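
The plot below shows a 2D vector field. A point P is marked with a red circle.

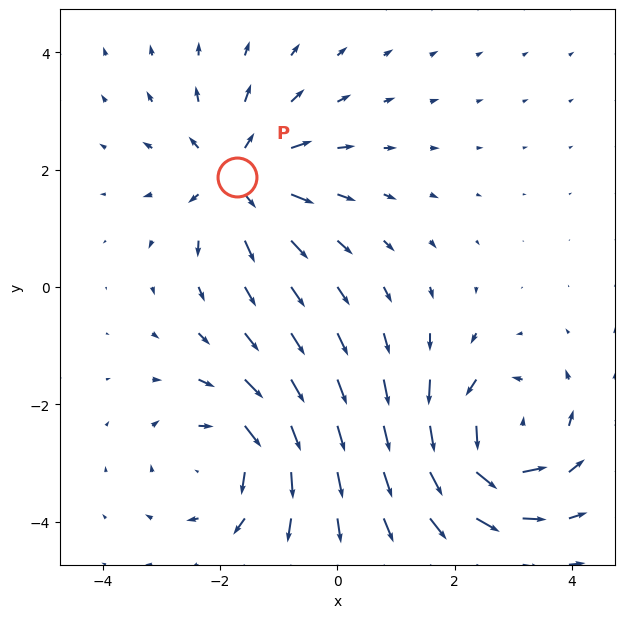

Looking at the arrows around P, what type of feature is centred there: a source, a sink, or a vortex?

At P (-1.7, 1.9) the arrows spread outward. Divergence about +5, curl ≈0 — positive divergence with near-zero curl is a source.

source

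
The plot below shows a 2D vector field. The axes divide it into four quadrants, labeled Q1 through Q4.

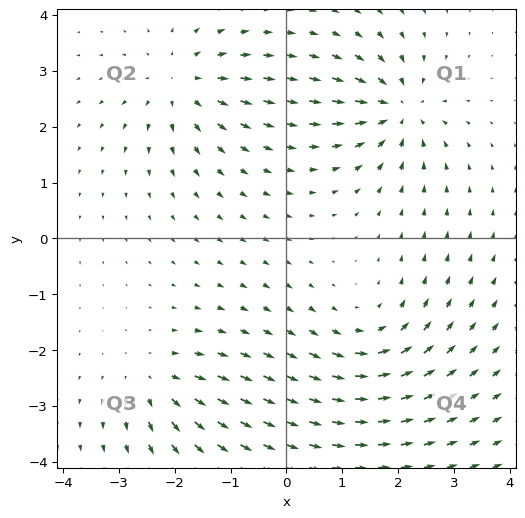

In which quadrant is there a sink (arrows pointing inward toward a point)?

The sink sits at approximately (2.0, 2.3), which lies in quadrant Q1. The divergence there is about -7, negative as expected for a sink.

Q1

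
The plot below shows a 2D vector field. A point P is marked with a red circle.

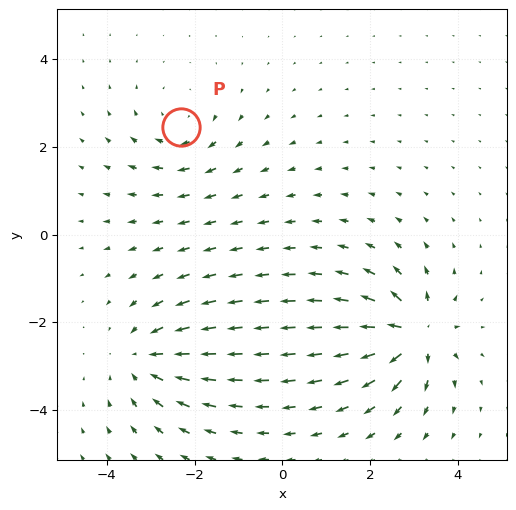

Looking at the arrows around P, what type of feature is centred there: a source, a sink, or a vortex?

At P (-2.3, 2.5) the arrows circulate clockwise. Divergence ≈0, curl about -3 — near-zero divergence with nonzero curl is a vortex.

vortex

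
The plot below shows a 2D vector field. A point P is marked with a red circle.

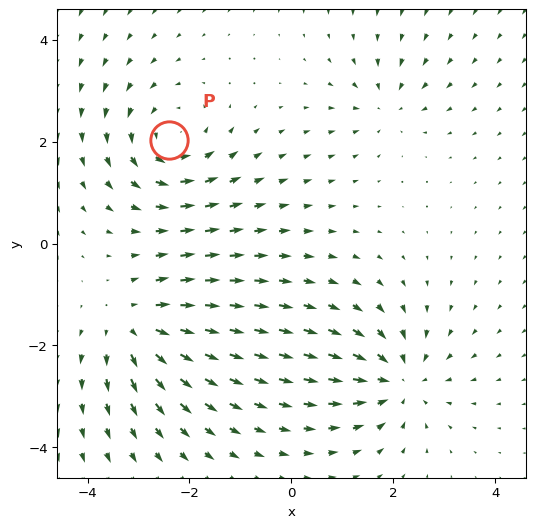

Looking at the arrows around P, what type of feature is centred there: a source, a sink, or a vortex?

At P (-2.4, 2.0) the arrows circulate counterclockwise. Divergence ≈0, curl about +5 — near-zero divergence with nonzero curl is a vortex.

vortex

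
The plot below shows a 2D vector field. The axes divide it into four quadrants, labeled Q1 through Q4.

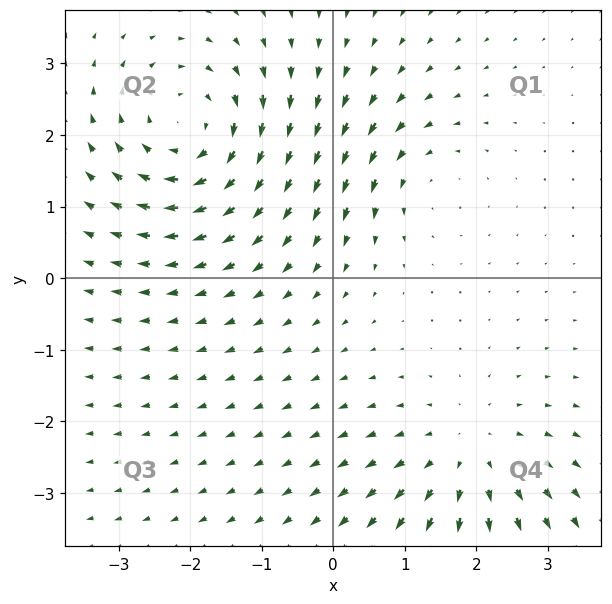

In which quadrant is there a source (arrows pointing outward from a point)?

The source sits at approximately (1.9, -2.5), which lies in quadrant Q4. The divergence there is about +3, positive as expected for a source.

Q4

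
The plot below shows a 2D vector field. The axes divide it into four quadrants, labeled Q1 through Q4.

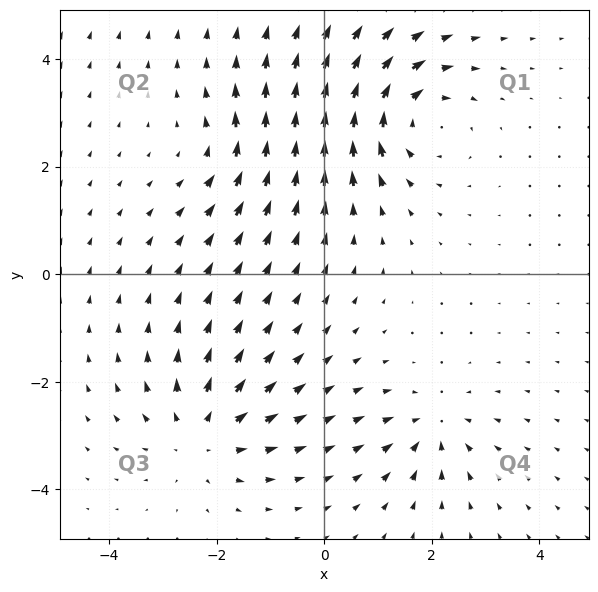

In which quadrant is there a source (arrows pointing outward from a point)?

The source sits at approximately (-2.3, -3.0), which lies in quadrant Q3. The divergence there is about +4, positive as expected for a source.

Q3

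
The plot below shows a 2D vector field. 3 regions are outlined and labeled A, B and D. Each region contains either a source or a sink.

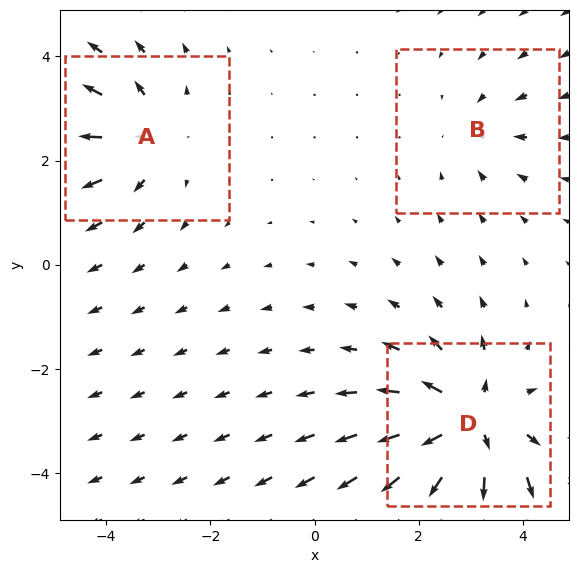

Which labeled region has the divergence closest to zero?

B

Divergence at each region's feature centre — A: about +3, B: about -2, D: about +6. Region B is closest to zero.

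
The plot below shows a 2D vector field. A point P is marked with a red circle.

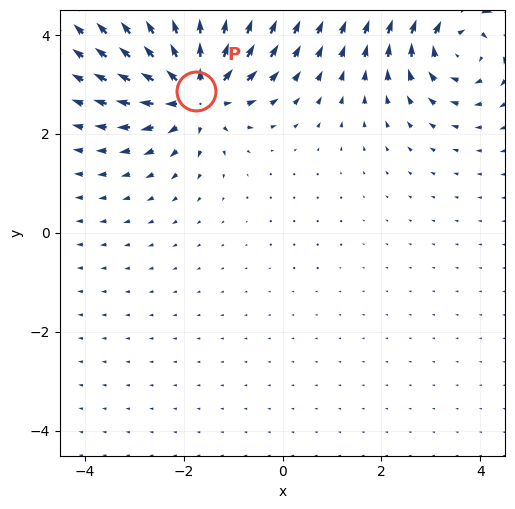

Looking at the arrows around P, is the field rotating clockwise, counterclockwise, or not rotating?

not rotating

Near P at (-1.7, 2.9) the arrows show no circulation. The curl there is ≈0.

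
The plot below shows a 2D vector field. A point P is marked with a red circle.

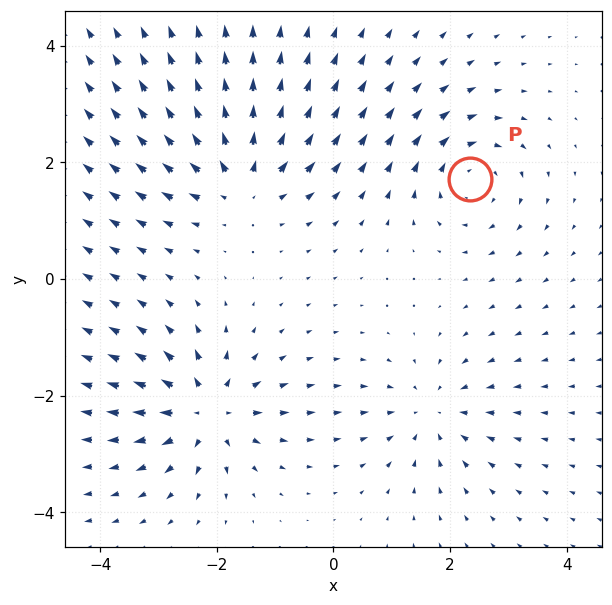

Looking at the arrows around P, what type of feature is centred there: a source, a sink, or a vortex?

At P (2.3, 1.7) the arrows circulate clockwise. Divergence ≈0, curl about -5 — near-zero divergence with nonzero curl is a vortex.

vortex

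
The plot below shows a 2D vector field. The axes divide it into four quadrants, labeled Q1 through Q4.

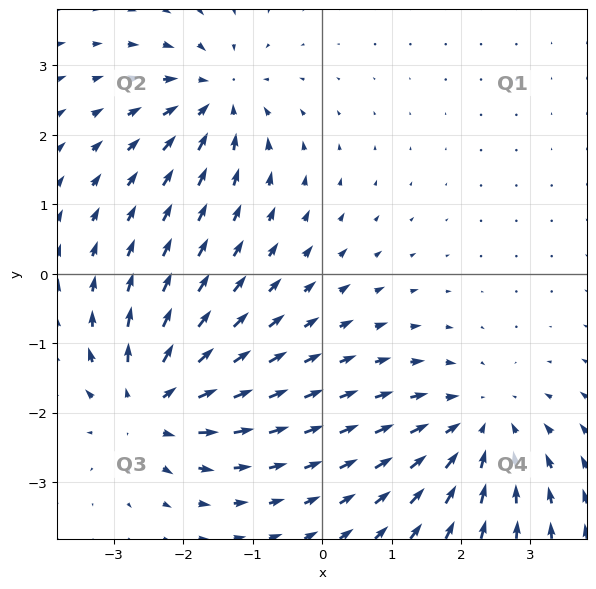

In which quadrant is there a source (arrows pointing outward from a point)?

Q3

The source sits at approximately (-2.5, -1.9), which lies in quadrant Q3. The divergence there is about +4, positive as expected for a source.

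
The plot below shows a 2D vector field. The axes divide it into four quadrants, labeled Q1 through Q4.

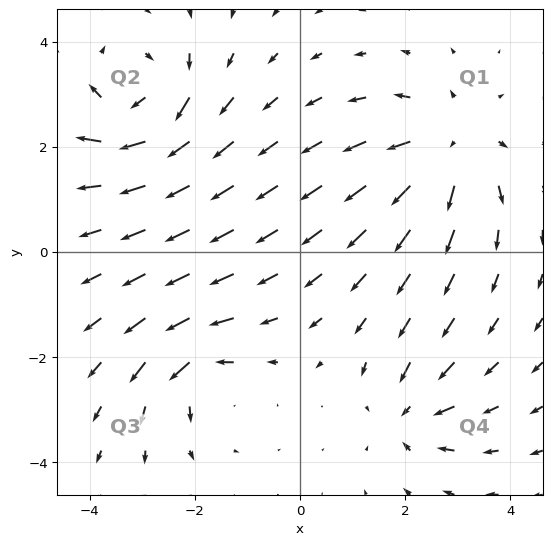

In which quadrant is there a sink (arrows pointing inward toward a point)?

Q4

The sink sits at approximately (2.1, -3.1), which lies in quadrant Q4. The divergence there is about -4, negative as expected for a sink.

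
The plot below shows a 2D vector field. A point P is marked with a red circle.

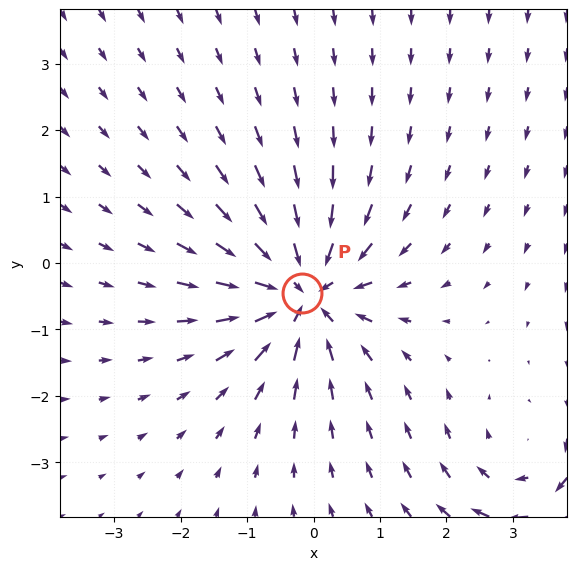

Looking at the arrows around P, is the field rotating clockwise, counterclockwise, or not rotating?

Near P at (-0.2, -0.4) the arrows show no circulation. The curl there is ≈0.

not rotating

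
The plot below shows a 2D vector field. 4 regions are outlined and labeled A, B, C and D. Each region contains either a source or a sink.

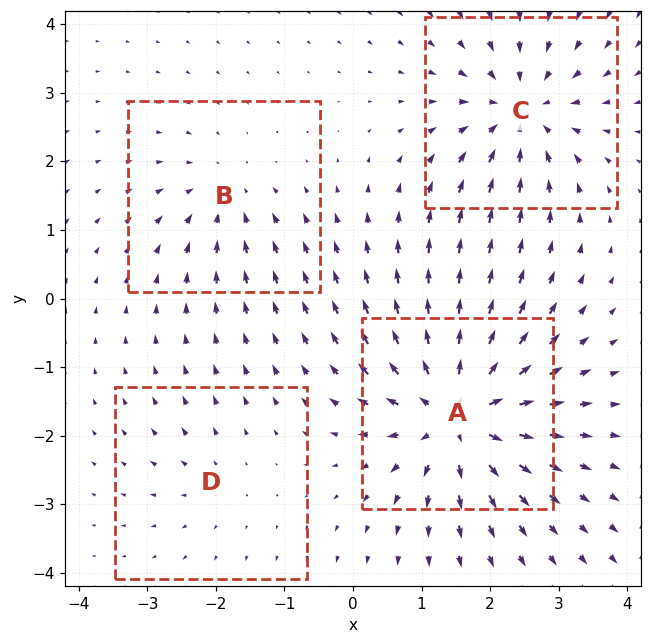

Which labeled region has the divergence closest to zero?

D

Divergence at each region's feature centre — A: about +8, B: about -4, C: about -6, D: about +2. Region D is closest to zero.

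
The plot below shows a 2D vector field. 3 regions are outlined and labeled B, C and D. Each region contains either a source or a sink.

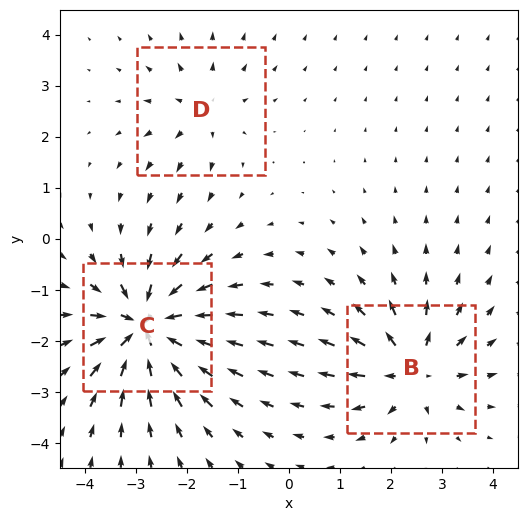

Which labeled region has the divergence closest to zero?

D

Divergence at each region's feature centre — B: about +4, C: about -6, D: about +3. Region D is closest to zero.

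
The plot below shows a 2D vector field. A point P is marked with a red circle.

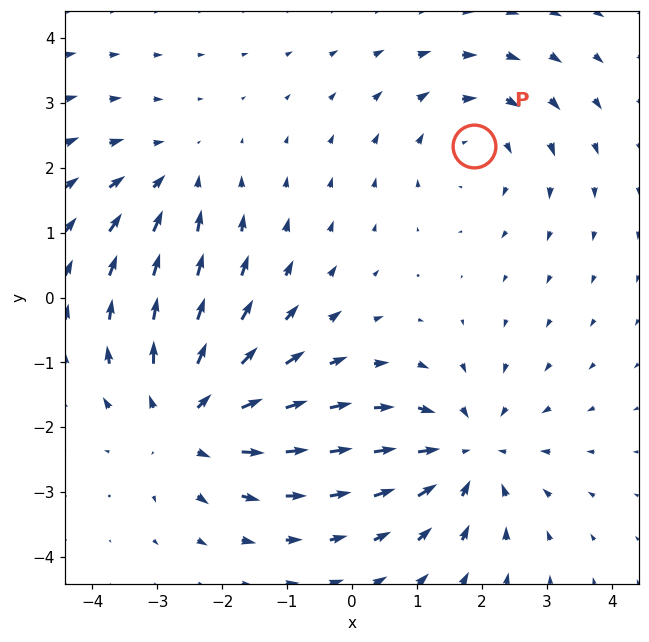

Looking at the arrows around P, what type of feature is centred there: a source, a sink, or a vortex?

At P (1.9, 2.3) the arrows circulate clockwise. Divergence ≈0, curl about -3 — near-zero divergence with nonzero curl is a vortex.

vortex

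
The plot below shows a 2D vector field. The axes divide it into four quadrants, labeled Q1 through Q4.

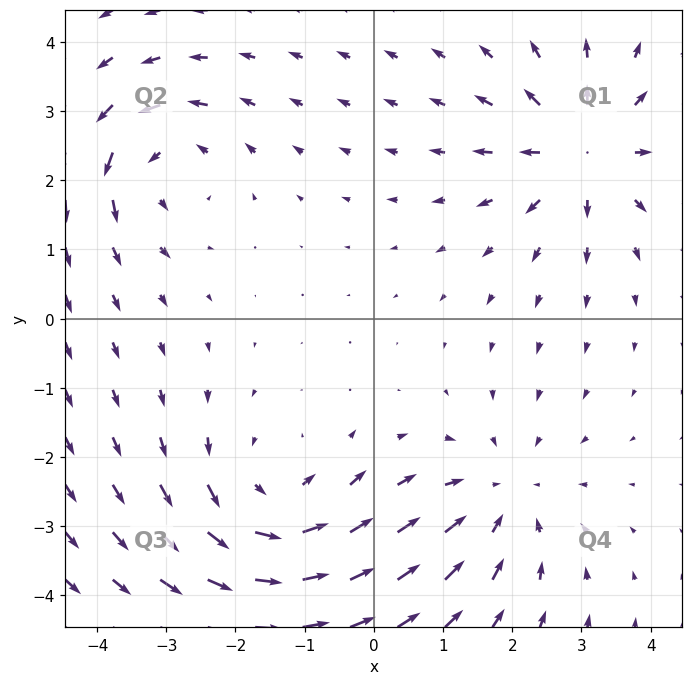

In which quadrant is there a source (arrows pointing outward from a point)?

Q1

The source sits at approximately (3.0, 2.4), which lies in quadrant Q1. The divergence there is about +5, positive as expected for a source.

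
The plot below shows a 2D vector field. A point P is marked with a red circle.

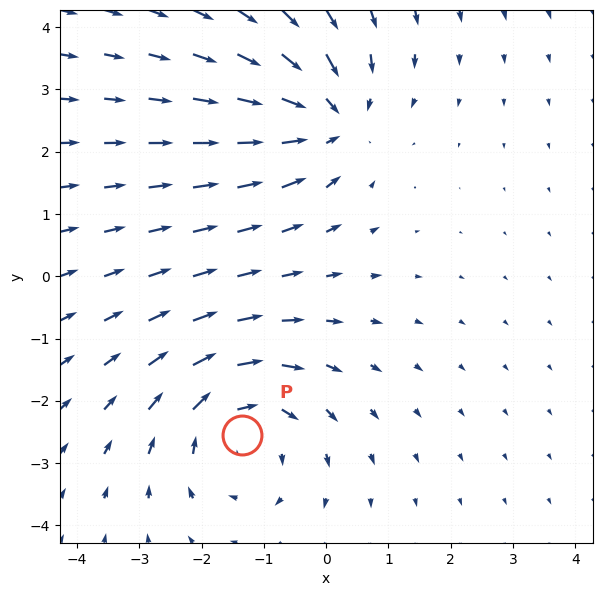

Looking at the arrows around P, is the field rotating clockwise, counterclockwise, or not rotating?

clockwise

Near P at (-1.4, -2.6) the arrows circulate clockwise. The curl (z-component) there is about -3; negative curl means clockwise rotation.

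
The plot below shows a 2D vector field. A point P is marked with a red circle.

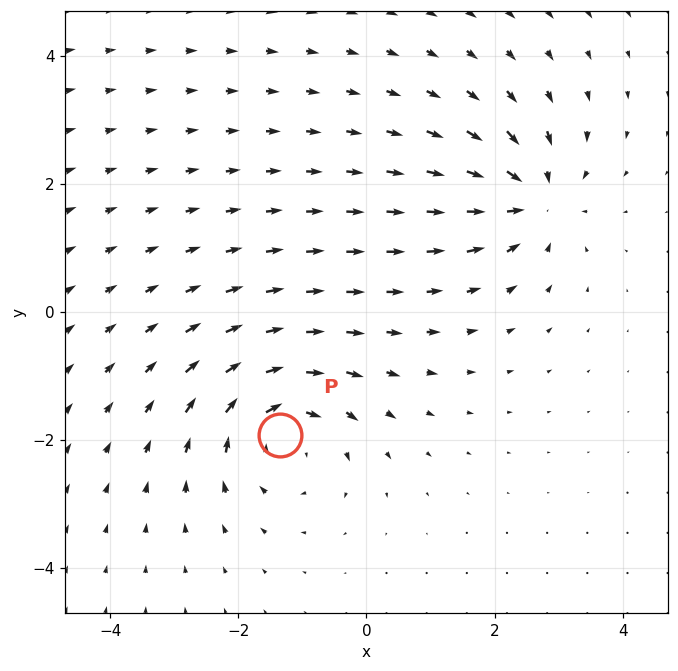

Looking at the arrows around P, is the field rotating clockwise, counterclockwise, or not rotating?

clockwise

Near P at (-1.3, -1.9) the arrows circulate clockwise. The curl (z-component) there is about -5; negative curl means clockwise rotation.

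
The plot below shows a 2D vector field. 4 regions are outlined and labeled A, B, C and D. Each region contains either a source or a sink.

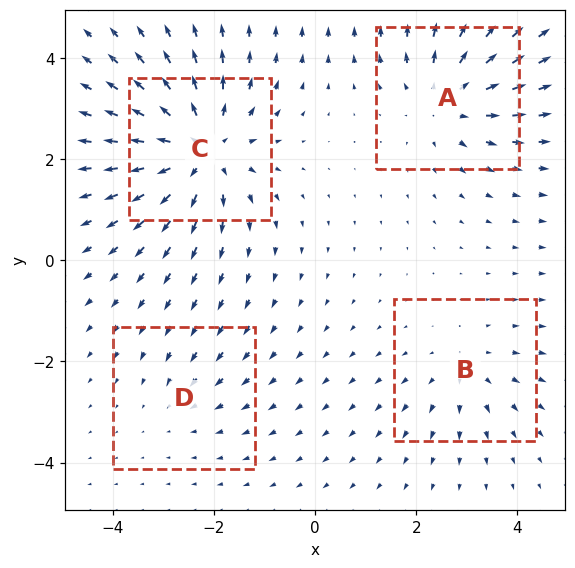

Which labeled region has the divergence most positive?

C

Divergence at each region's feature centre — A: about +4, B: about +3, C: about +6, D: about -2. Region C is most positive.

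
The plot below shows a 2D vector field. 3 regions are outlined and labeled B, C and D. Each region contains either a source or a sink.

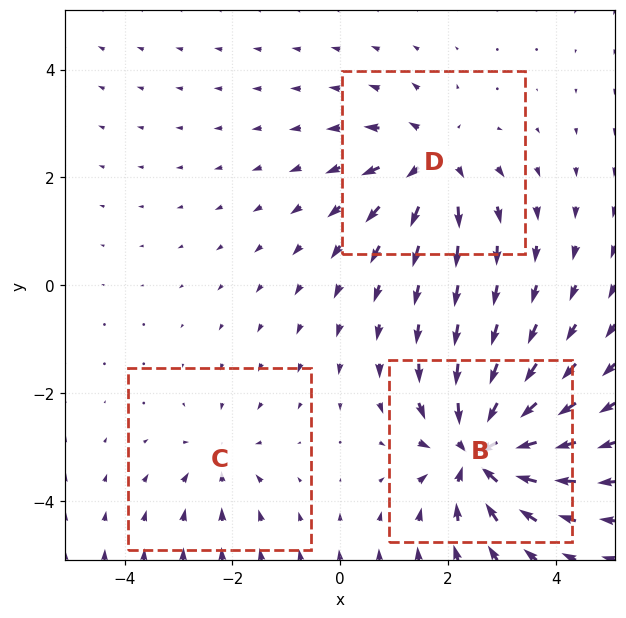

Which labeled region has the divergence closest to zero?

Divergence at each region's feature centre — B: about -6, C: about -2, D: about +4. Region C is closest to zero.

C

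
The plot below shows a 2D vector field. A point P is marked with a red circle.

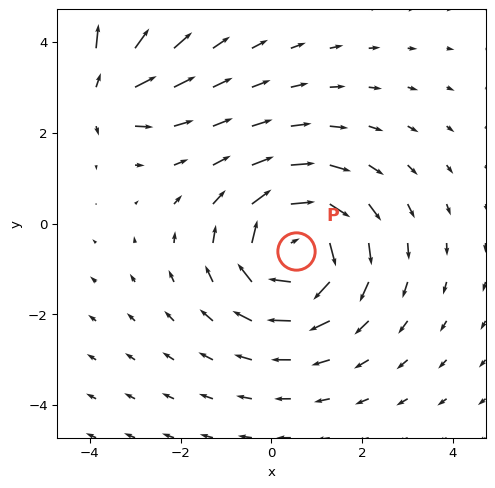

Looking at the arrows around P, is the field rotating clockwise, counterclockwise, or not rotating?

Near P at (0.5, -0.6) the arrows circulate clockwise. The curl (z-component) there is about -4; negative curl means clockwise rotation.

clockwise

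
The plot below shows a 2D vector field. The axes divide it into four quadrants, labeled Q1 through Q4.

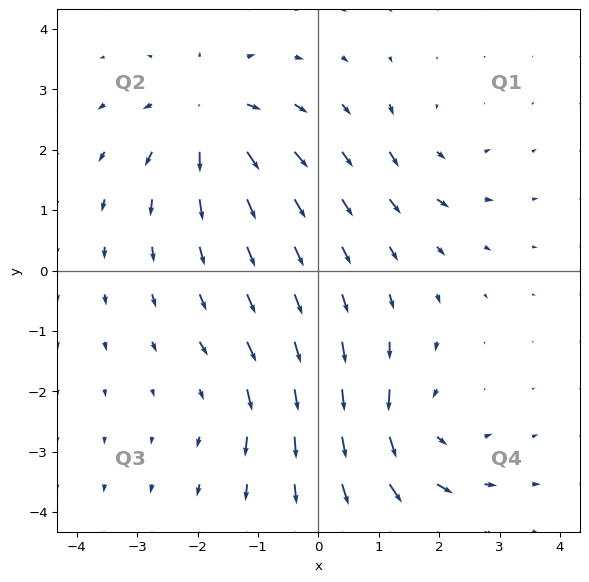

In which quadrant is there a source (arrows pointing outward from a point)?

The source sits at approximately (-1.8, 2.5), which lies in quadrant Q2. The divergence there is about +5, positive as expected for a source.

Q2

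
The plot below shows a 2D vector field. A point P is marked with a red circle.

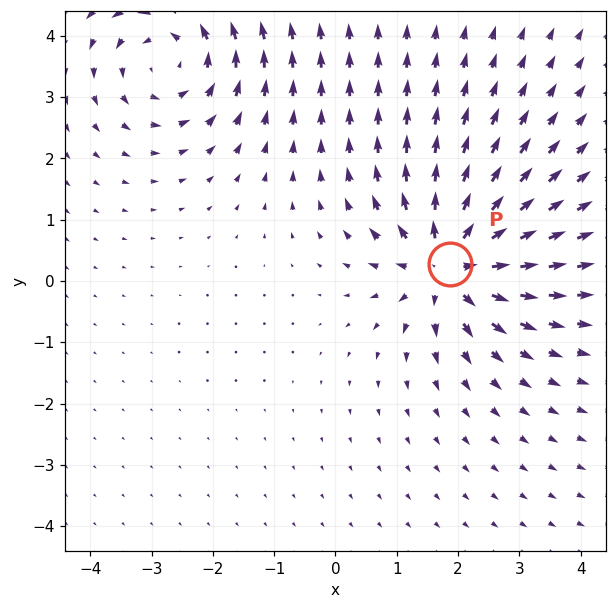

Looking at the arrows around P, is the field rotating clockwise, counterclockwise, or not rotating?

not rotating

Near P at (1.9, 0.3) the arrows show no circulation. The curl there is ≈0.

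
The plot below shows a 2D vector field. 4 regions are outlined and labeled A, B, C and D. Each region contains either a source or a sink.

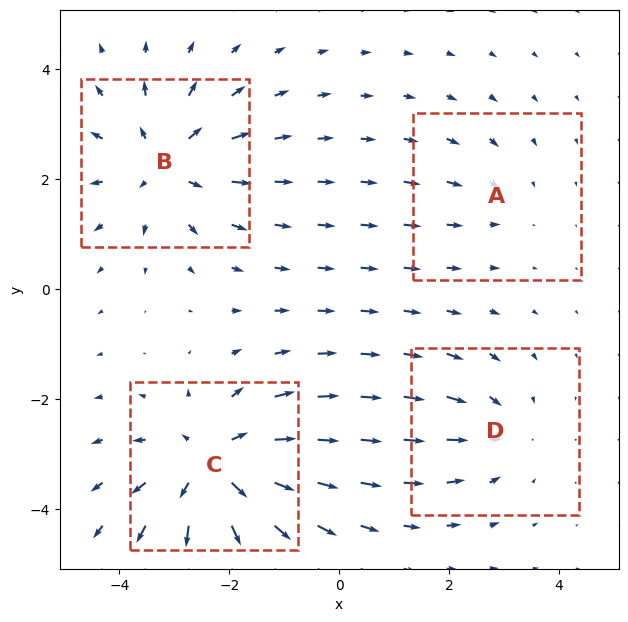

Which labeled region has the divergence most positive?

C

Divergence at each region's feature centre — A: about -2, B: about +5, C: about +6, D: about -3. Region C is most positive.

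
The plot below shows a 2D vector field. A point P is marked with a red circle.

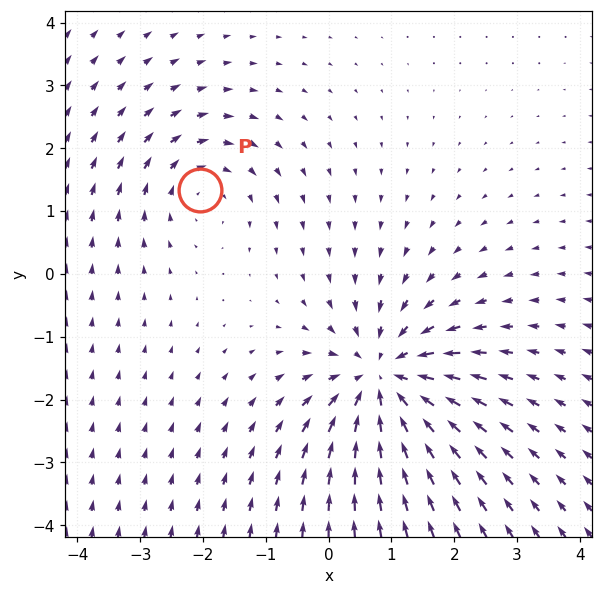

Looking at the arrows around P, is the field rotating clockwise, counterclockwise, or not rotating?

clockwise

Near P at (-2.1, 1.3) the arrows circulate clockwise. The curl (z-component) there is about -3; negative curl means clockwise rotation.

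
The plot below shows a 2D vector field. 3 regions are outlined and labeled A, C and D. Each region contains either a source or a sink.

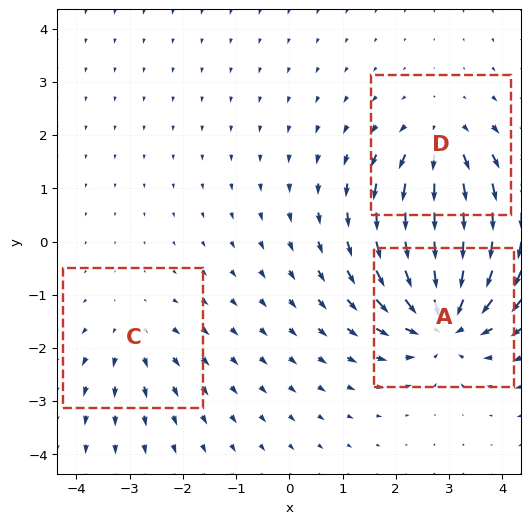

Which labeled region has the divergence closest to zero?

C

Divergence at each region's feature centre — A: about -6, C: about +2, D: about +4. Region C is closest to zero.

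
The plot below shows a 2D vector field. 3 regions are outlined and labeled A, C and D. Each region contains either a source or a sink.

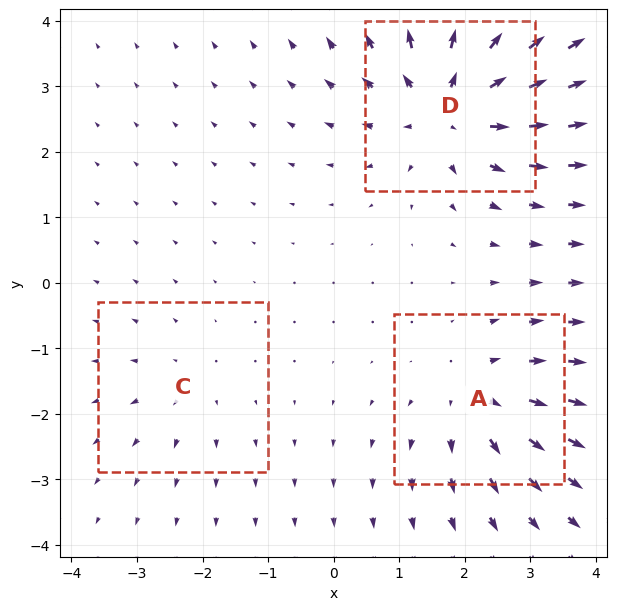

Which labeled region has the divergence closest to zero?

Divergence at each region's feature centre — A: about +4, C: about +2, D: about +5. Region C is closest to zero.

C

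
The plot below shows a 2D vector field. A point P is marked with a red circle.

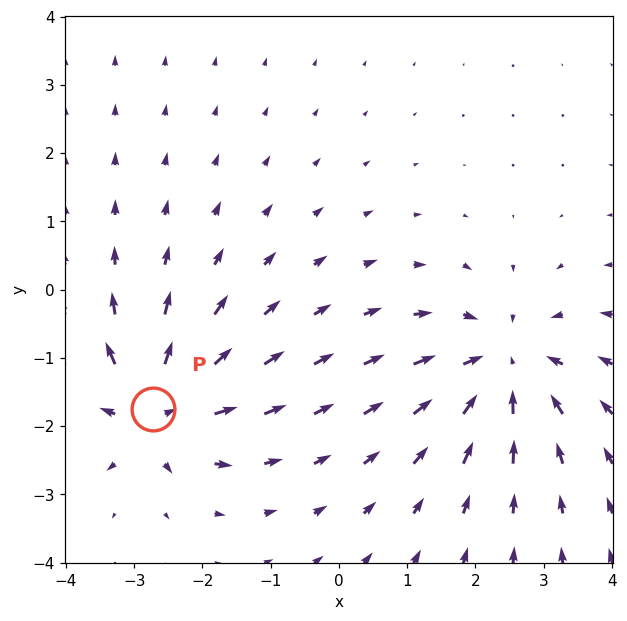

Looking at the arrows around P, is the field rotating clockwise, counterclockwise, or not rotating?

not rotating

Near P at (-2.7, -1.8) the arrows show no circulation. The curl there is ≈0.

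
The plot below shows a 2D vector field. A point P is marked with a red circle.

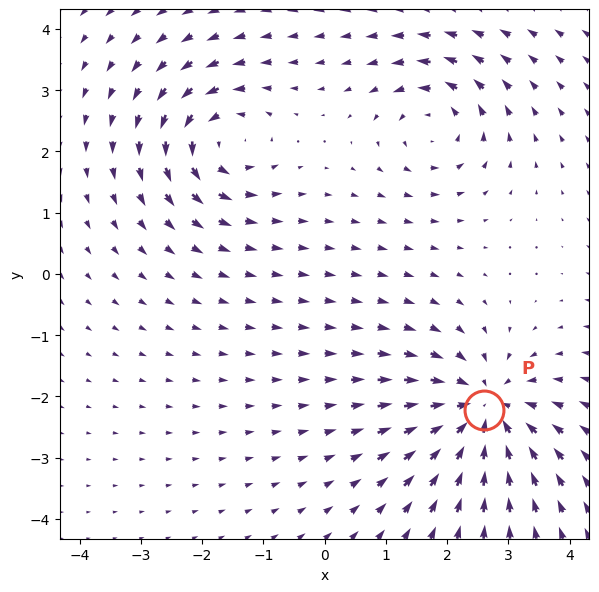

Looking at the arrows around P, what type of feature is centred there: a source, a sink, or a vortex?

At P (2.6, -2.2) the arrows converge inward. Divergence about -6, curl ≈0 — negative divergence with near-zero curl is a sink.

sink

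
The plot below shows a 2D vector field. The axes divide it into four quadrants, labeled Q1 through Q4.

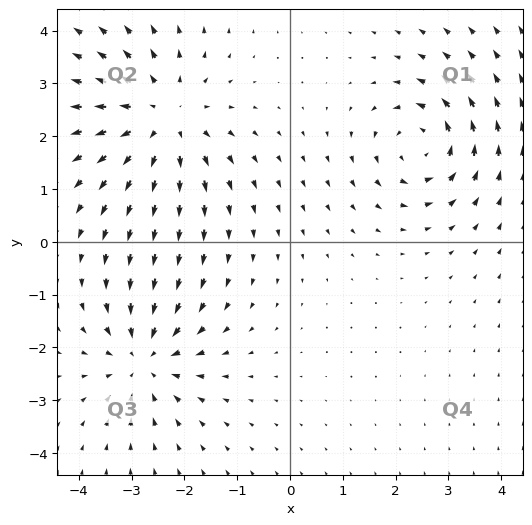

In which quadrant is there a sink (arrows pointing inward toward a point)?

Q3

The sink sits at approximately (-2.8, -2.2), which lies in quadrant Q3. The divergence there is about -3, negative as expected for a sink.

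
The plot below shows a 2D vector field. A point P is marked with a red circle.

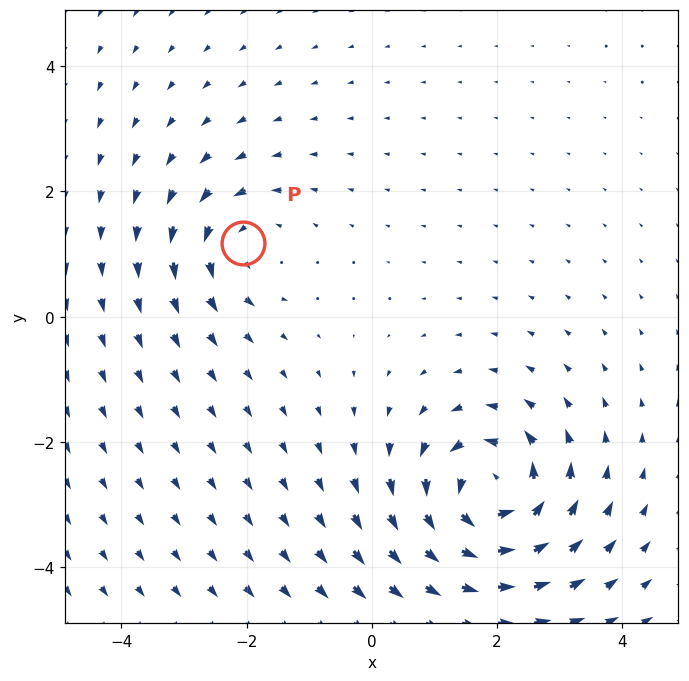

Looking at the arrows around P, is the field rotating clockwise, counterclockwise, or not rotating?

counterclockwise

Near P at (-2.1, 1.2) the arrows circulate counterclockwise. The curl (z-component) there is about +3; positive curl means counterclockwise rotation.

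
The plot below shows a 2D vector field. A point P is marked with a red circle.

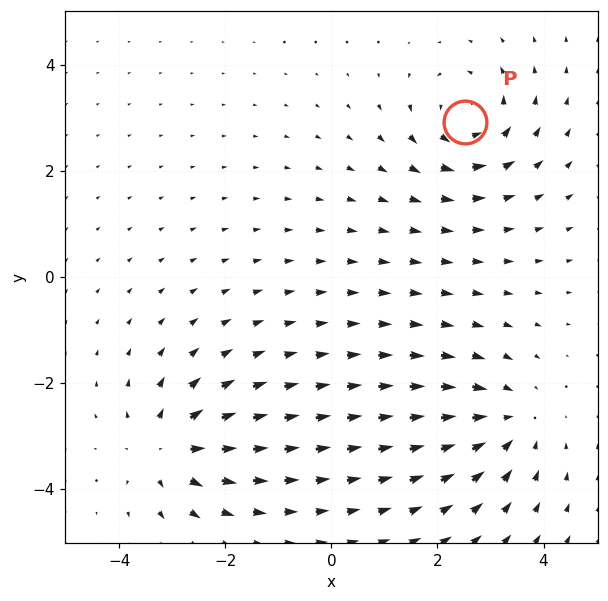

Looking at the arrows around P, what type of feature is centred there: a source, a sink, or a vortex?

vortex

At P (2.5, 2.9) the arrows circulate counterclockwise. Divergence ≈0, curl about +5 — near-zero divergence with nonzero curl is a vortex.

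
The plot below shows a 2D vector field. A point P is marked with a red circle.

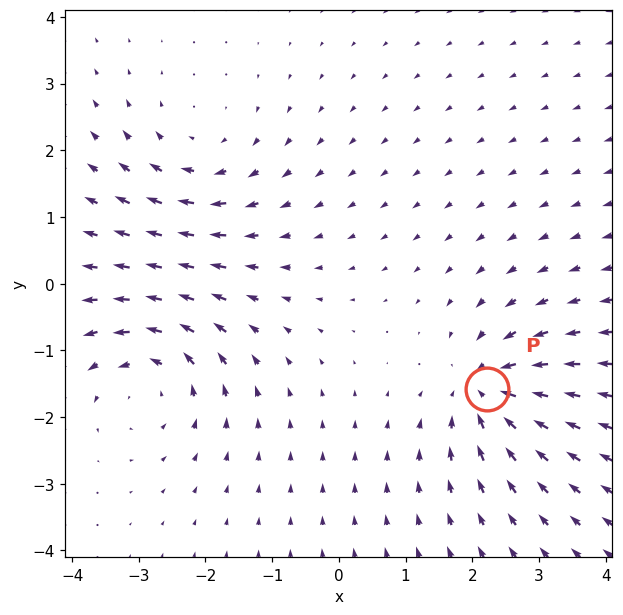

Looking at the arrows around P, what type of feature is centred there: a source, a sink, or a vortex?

At P (2.2, -1.6) the arrows converge inward. Divergence about -5, curl ≈0 — negative divergence with near-zero curl is a sink.

sink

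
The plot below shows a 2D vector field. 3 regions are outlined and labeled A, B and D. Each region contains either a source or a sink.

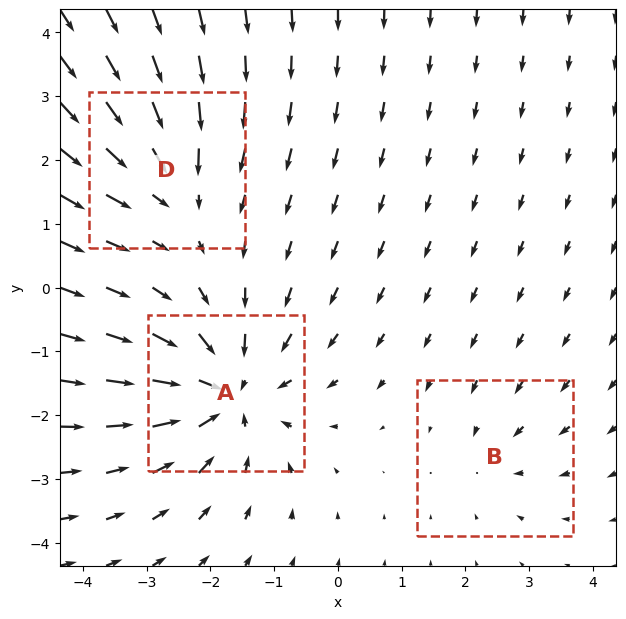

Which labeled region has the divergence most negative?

Divergence at each region's feature centre — A: about -5, B: about -2, D: about -3. Region A is most negative.

A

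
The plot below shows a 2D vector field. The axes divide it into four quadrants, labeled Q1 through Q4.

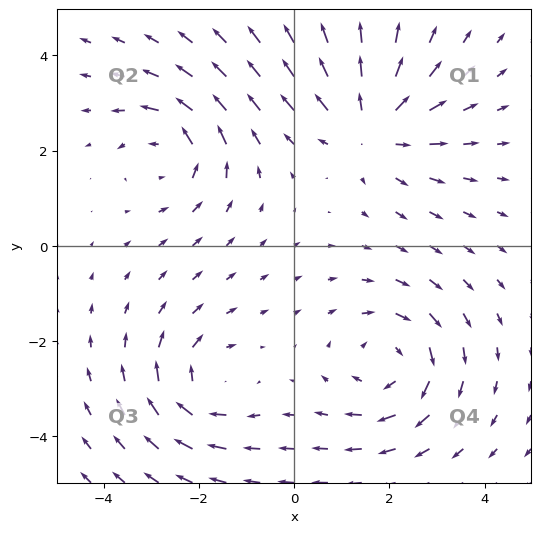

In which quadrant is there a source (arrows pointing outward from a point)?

Q1

The source sits at approximately (1.6, 2.5), which lies in quadrant Q1. The divergence there is about +3, positive as expected for a source.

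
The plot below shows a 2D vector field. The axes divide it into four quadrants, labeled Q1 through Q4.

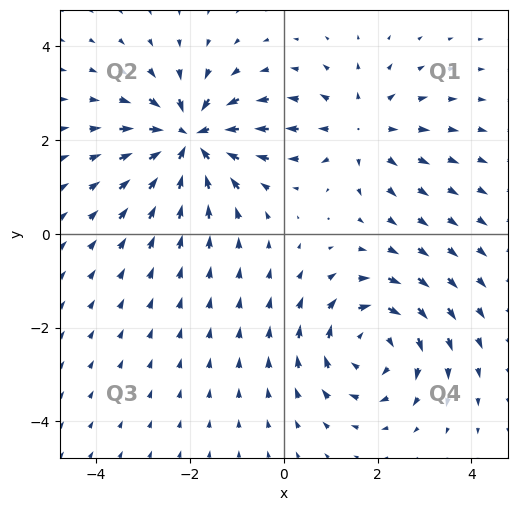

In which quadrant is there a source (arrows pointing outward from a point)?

Q1

The source sits at approximately (1.6, 2.2), which lies in quadrant Q1. The divergence there is about +3, positive as expected for a source.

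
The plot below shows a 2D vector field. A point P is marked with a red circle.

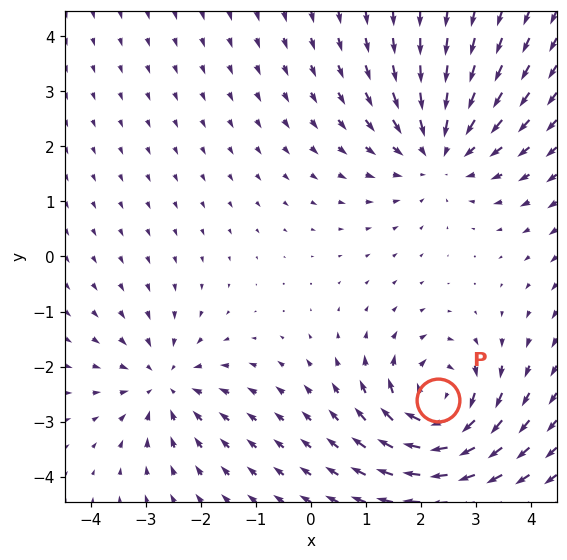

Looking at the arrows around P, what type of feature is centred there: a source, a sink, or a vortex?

At P (2.3, -2.6) the arrows circulate clockwise. Divergence ≈0, curl about -7 — near-zero divergence with nonzero curl is a vortex.

vortex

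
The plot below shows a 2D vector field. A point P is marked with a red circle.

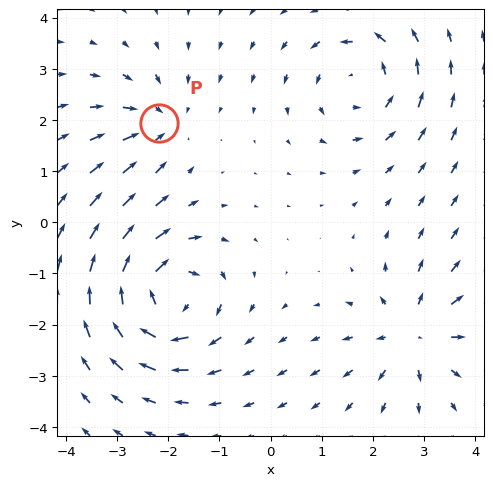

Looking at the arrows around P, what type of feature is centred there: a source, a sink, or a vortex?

At P (-2.2, 1.9) the arrows converge inward. Divergence about -3, curl ≈0 — negative divergence with near-zero curl is a sink.

sink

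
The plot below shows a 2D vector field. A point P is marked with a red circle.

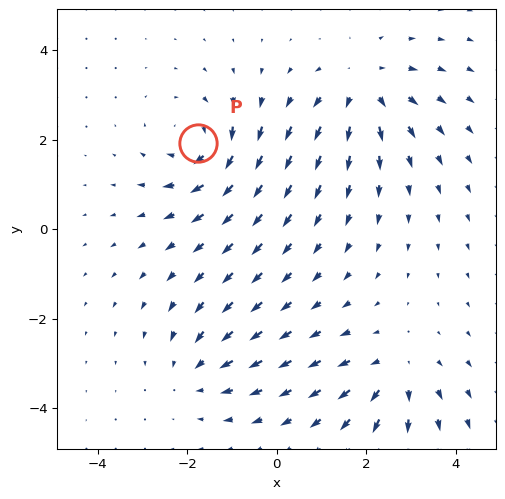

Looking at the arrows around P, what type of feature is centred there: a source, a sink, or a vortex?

At P (-1.8, 1.9) the arrows circulate clockwise. Divergence ≈0, curl about -6 — near-zero divergence with nonzero curl is a vortex.

vortex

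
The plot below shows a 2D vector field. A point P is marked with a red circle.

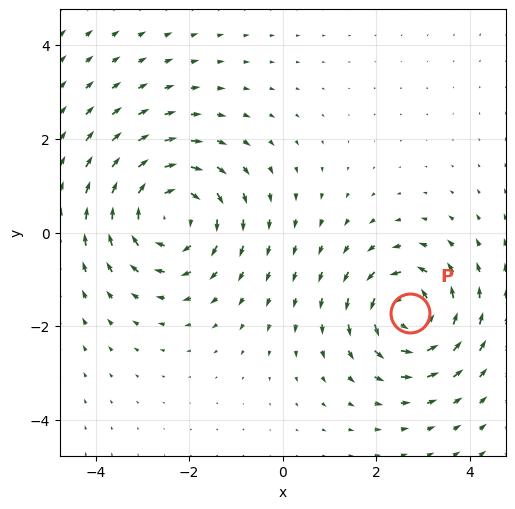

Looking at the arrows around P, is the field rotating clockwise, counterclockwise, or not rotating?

Near P at (2.7, -1.7) the arrows circulate counterclockwise. The curl (z-component) there is about +4; positive curl means counterclockwise rotation.

counterclockwise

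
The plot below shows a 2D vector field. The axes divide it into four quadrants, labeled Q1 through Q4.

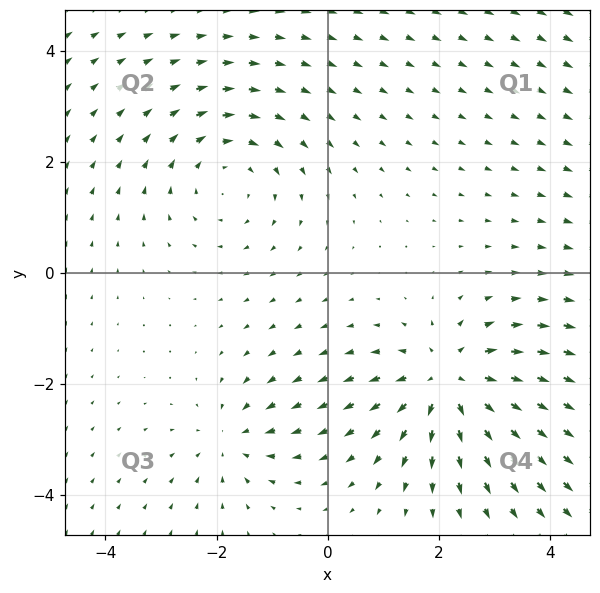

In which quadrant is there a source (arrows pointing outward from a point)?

Q4

The source sits at approximately (2.2, -2.0), which lies in quadrant Q4. The divergence there is about +5, positive as expected for a source.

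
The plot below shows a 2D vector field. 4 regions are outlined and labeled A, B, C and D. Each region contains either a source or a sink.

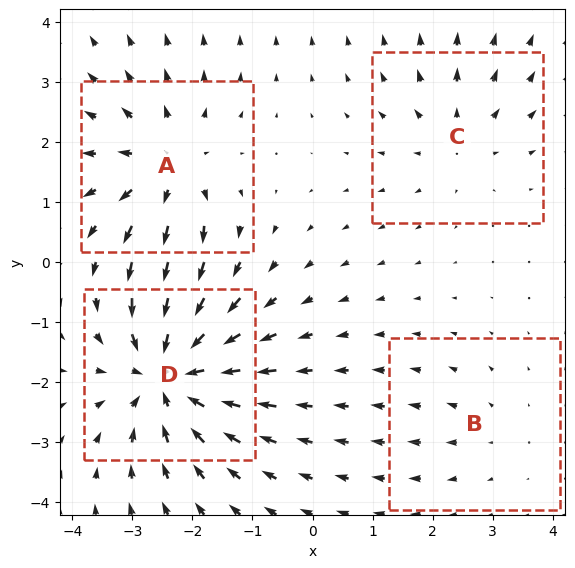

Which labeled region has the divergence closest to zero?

Divergence at each region's feature centre — A: about +5, B: about +2, C: about +3, D: about -7. Region B is closest to zero.

B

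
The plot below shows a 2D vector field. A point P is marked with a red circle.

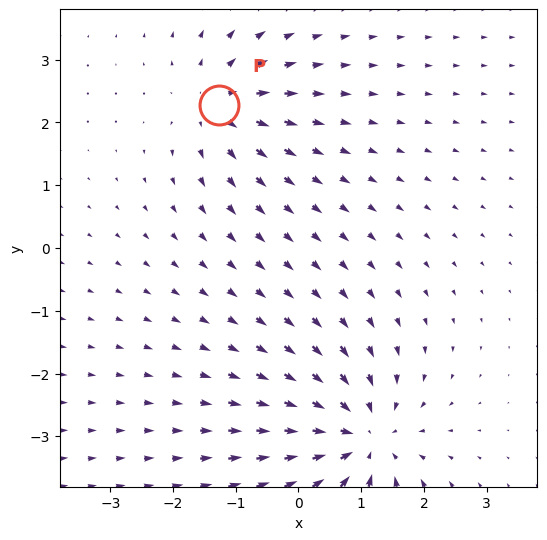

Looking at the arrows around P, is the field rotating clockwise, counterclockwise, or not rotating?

Near P at (-1.3, 2.3) the arrows show no circulation. The curl there is ≈0.

not rotating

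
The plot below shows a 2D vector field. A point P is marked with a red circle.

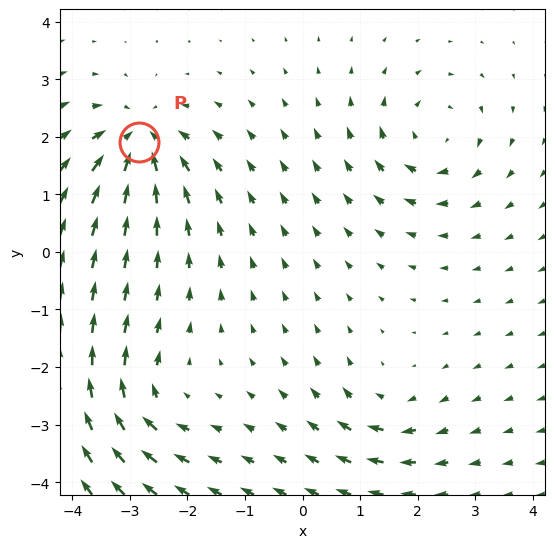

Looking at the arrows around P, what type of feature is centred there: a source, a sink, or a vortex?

At P (-2.8, 1.9) the arrows converge inward. Divergence about -7, curl ≈0 — negative divergence with near-zero curl is a sink.

sink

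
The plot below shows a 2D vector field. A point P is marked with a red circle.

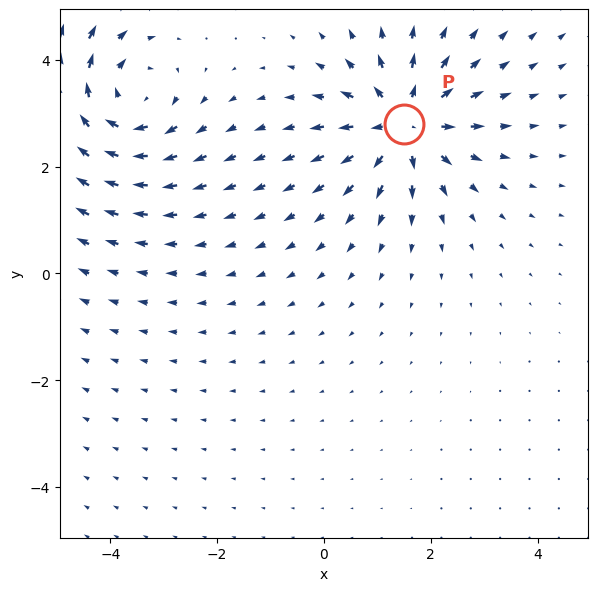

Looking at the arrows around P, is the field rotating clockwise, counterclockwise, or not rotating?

Near P at (1.5, 2.8) the arrows show no circulation. The curl there is ≈0.

not rotating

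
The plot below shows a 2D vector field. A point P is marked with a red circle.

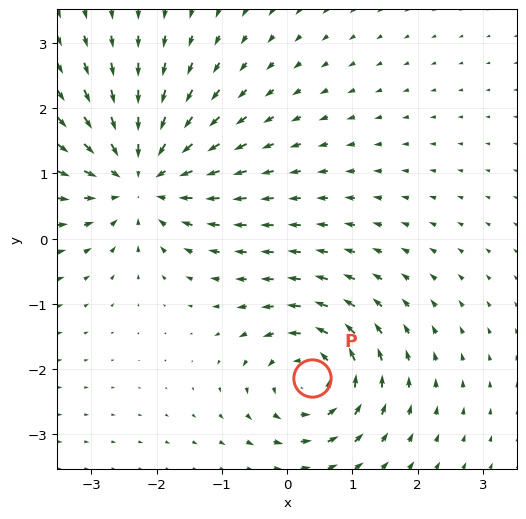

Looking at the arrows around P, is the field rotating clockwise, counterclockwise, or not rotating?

counterclockwise

Near P at (0.4, -2.1) the arrows circulate counterclockwise. The curl (z-component) there is about +5; positive curl means counterclockwise rotation.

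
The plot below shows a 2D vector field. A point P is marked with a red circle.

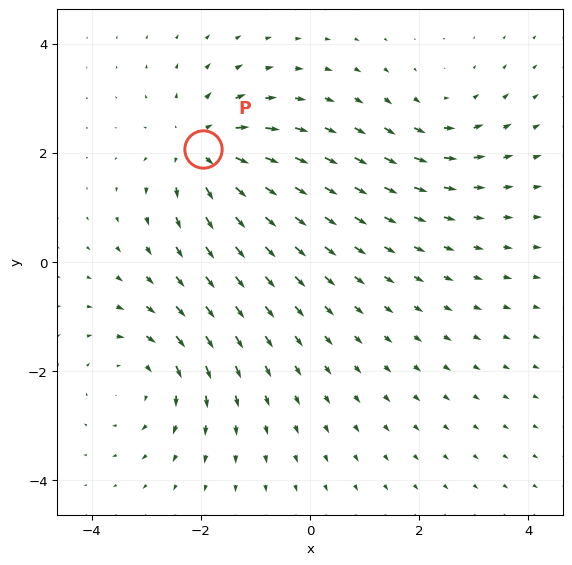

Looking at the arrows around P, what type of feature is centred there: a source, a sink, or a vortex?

At P (-2.0, 2.1) the arrows spread outward. Divergence about +5, curl ≈0 — positive divergence with near-zero curl is a source.

source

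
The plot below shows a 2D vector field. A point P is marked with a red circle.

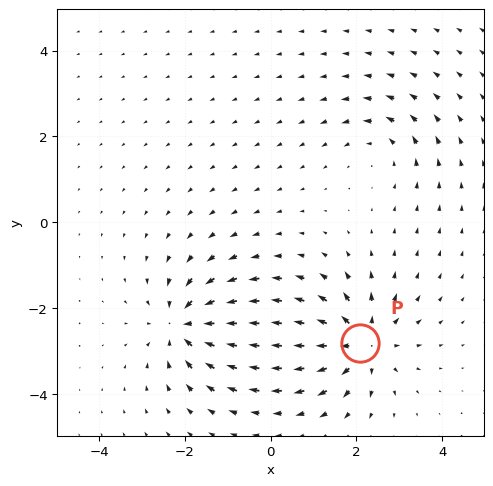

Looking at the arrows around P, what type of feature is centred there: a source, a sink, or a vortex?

source

At P (2.1, -2.8) the arrows spread outward. Divergence about +5, curl ≈0 — positive divergence with near-zero curl is a source.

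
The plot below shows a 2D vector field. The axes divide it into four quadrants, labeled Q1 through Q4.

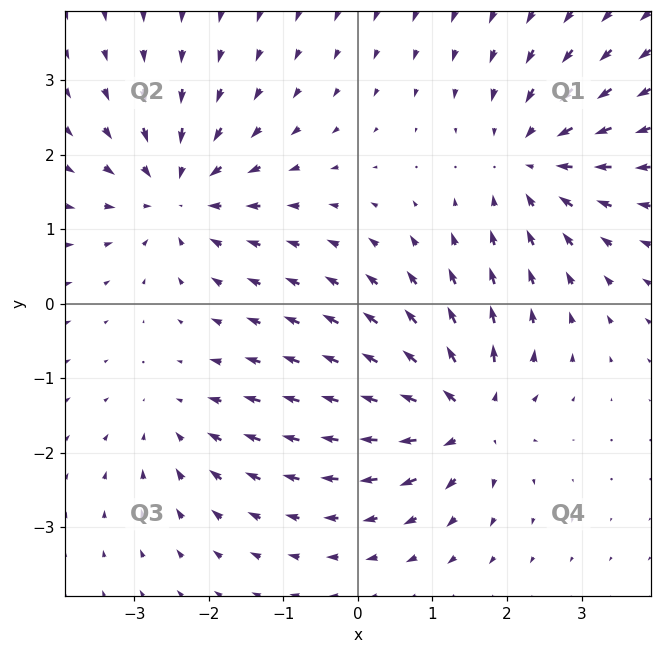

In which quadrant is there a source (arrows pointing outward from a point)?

Q4

The source sits at approximately (1.4, -1.5), which lies in quadrant Q4. The divergence there is about +7, positive as expected for a source.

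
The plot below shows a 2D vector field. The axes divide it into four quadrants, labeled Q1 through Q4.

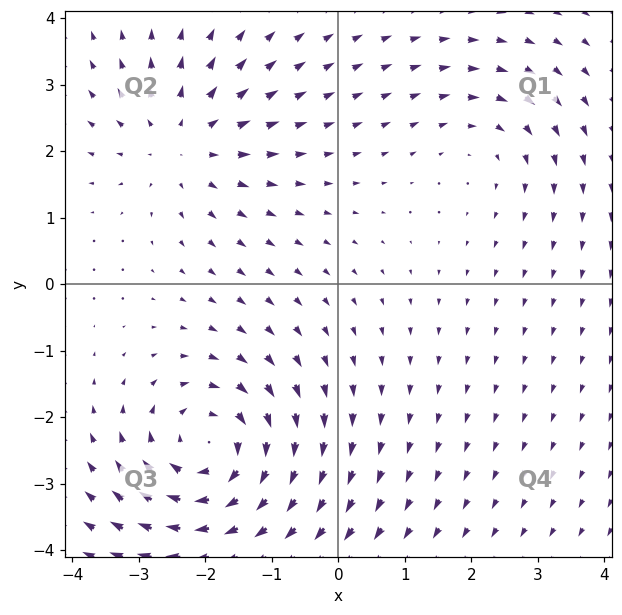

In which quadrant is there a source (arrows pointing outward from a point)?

The source sits at approximately (-2.3, 2.1), which lies in quadrant Q2. The divergence there is about +3, positive as expected for a source.

Q2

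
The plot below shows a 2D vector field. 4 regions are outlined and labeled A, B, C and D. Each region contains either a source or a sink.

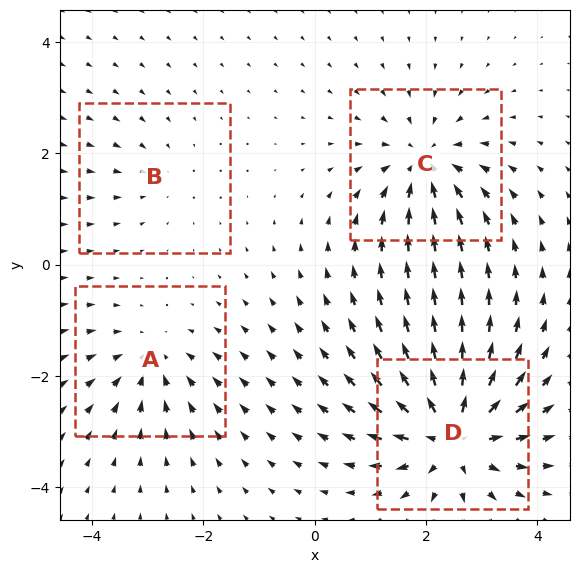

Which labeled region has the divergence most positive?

Divergence at each region's feature centre — A: about -4, B: about -2, C: about -5, D: about +7. Region D is most positive.

D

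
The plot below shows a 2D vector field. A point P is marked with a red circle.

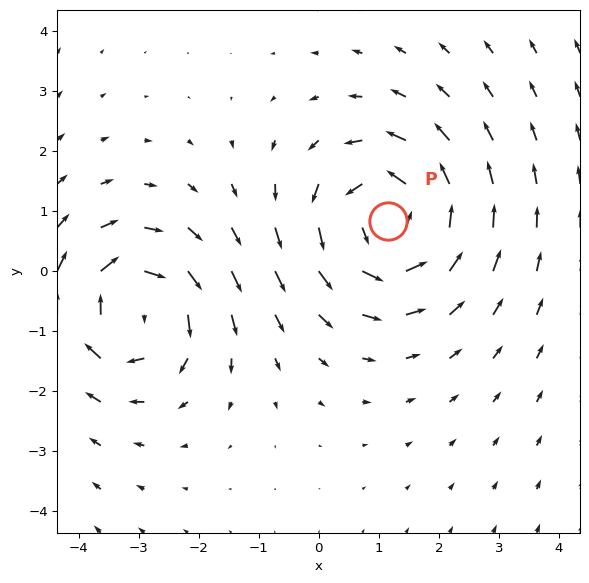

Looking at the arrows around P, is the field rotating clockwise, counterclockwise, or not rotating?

Near P at (1.1, 0.8) the arrows circulate counterclockwise. The curl (z-component) there is about +5; positive curl means counterclockwise rotation.

counterclockwise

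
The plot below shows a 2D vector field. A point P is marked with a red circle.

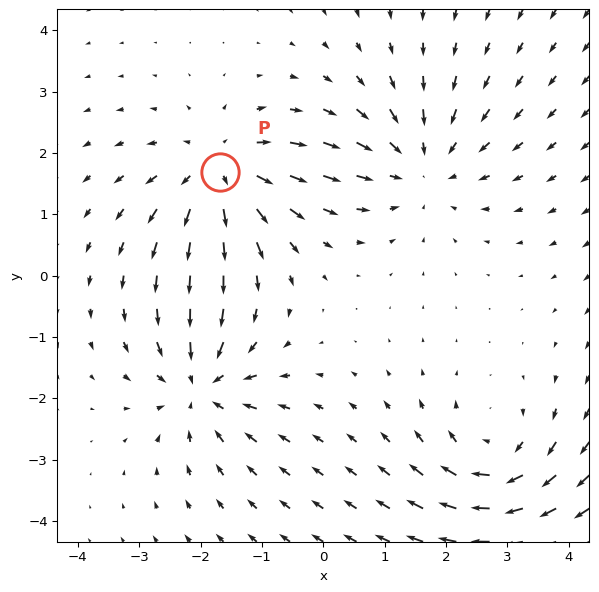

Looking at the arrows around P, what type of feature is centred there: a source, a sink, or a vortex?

At P (-1.7, 1.7) the arrows spread outward. Divergence about +4, curl ≈0 — positive divergence with near-zero curl is a source.

source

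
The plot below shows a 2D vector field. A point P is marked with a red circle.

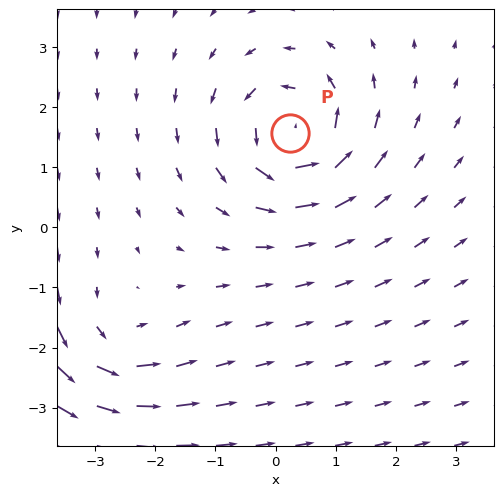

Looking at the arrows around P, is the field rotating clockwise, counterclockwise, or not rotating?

Near P at (0.2, 1.6) the arrows circulate counterclockwise. The curl (z-component) there is about +5; positive curl means counterclockwise rotation.

counterclockwise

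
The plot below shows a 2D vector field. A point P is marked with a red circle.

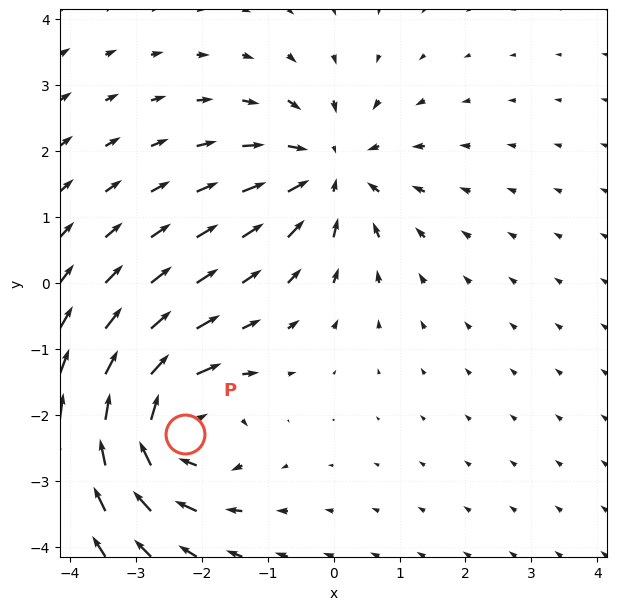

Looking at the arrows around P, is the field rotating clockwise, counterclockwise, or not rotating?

Near P at (-2.3, -2.3) the arrows circulate clockwise. The curl (z-component) there is about -6; negative curl means clockwise rotation.

clockwise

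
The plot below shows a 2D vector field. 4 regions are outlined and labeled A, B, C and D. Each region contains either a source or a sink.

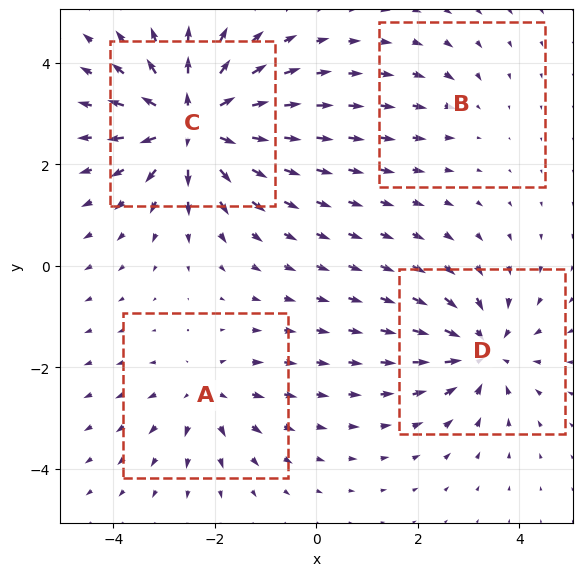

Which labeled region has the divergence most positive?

C

Divergence at each region's feature centre — A: about +4, B: about -2, C: about +8, D: about -5. Region C is most positive.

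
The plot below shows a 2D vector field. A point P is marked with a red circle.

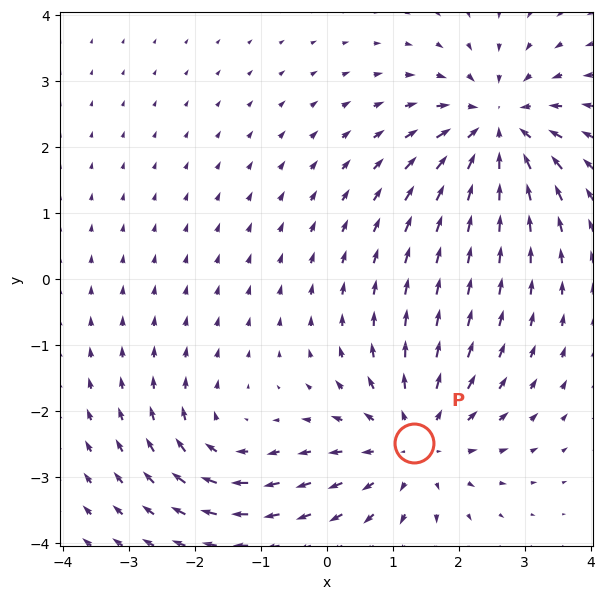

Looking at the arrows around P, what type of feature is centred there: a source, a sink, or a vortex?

source

At P (1.3, -2.5) the arrows spread outward. Divergence about +4, curl ≈0 — positive divergence with near-zero curl is a source.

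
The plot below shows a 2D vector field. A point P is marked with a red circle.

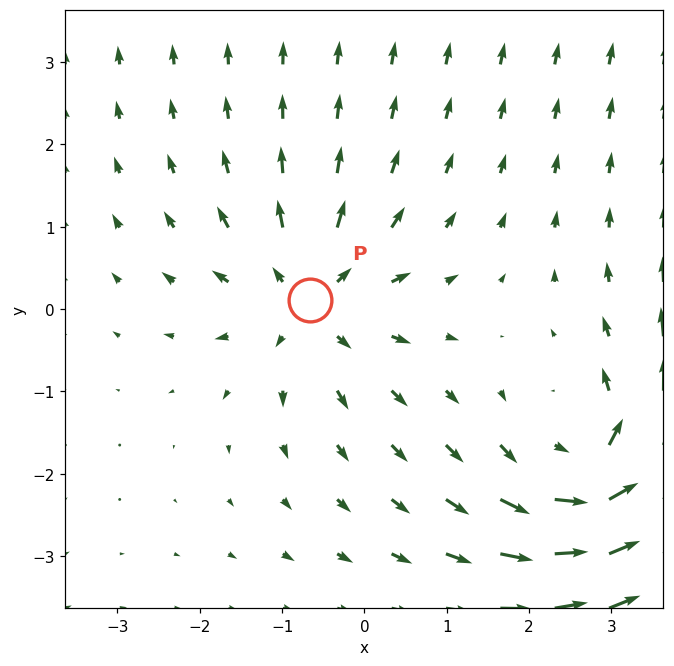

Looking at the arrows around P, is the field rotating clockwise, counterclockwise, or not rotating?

Near P at (-0.7, 0.1) the arrows show no circulation. The curl there is ≈0.

not rotating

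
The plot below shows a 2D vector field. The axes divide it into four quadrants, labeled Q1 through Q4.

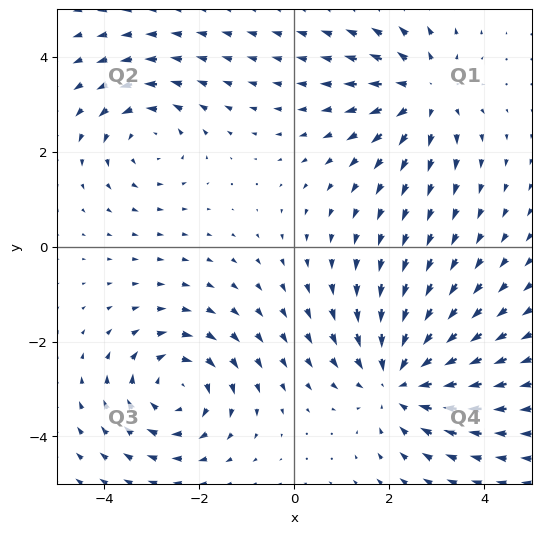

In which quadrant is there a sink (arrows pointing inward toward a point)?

The sink sits at approximately (2.2, -2.8), which lies in quadrant Q4. The divergence there is about -4, negative as expected for a sink.

Q4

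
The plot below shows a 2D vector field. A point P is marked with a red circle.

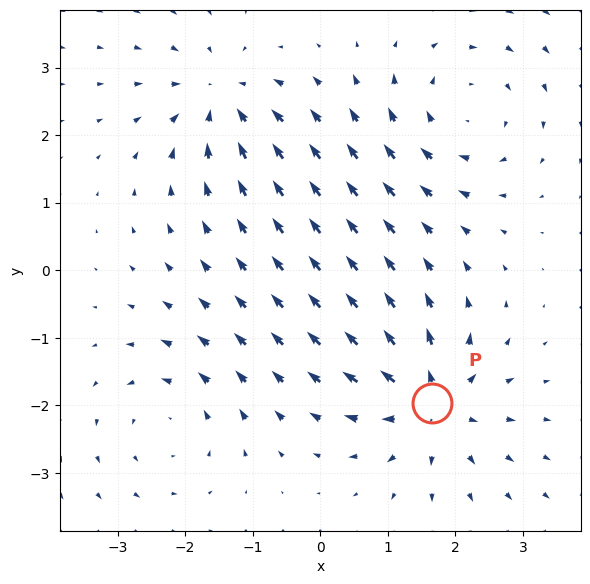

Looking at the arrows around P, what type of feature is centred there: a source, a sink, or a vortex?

source

At P (1.6, -2.0) the arrows spread outward. Divergence about +5, curl ≈0 — positive divergence with near-zero curl is a source.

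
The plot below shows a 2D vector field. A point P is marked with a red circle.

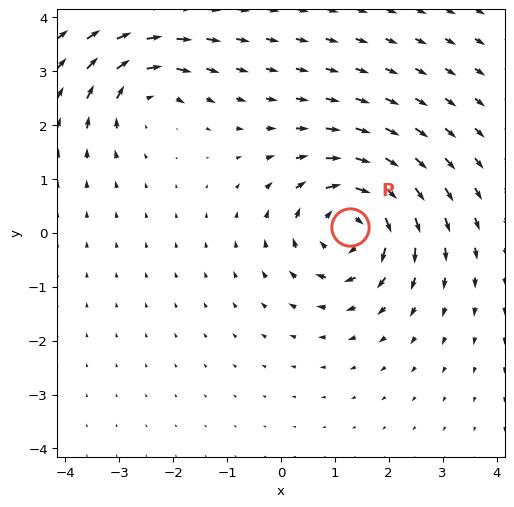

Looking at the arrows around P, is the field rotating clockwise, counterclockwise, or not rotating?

clockwise

Near P at (1.3, 0.1) the arrows circulate clockwise. The curl (z-component) there is about -6; negative curl means clockwise rotation.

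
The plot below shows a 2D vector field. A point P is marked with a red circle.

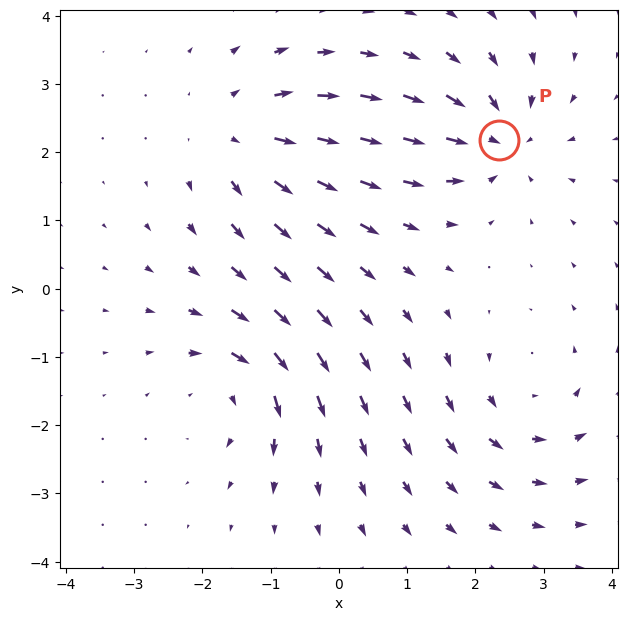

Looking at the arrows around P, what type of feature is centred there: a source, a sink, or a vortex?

At P (2.3, 2.2) the arrows converge inward. Divergence about -6, curl ≈0 — negative divergence with near-zero curl is a sink.

sink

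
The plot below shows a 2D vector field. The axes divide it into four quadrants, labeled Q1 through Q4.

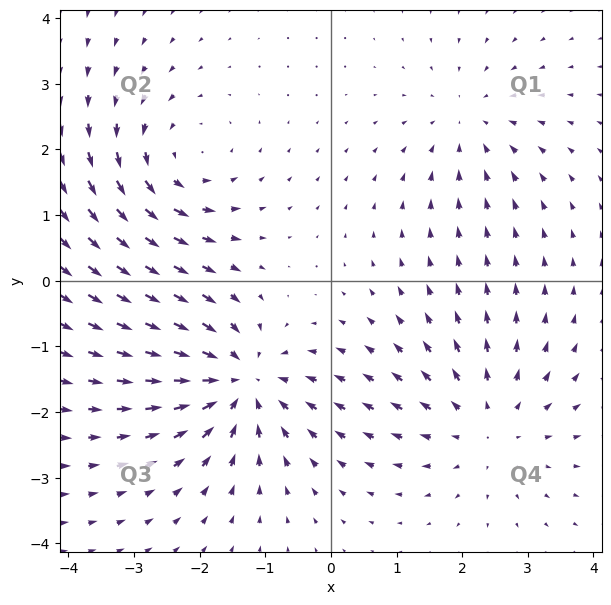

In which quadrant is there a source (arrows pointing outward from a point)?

Q4

The source sits at approximately (2.4, -2.2), which lies in quadrant Q4. The divergence there is about +3, positive as expected for a source.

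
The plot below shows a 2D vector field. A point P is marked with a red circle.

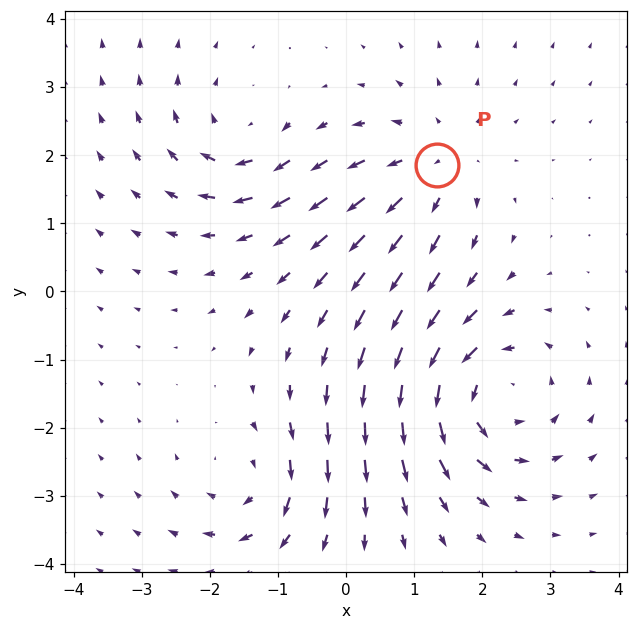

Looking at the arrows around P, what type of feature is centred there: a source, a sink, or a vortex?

At P (1.3, 1.9) the arrows spread outward. Divergence about +3, curl ≈0 — positive divergence with near-zero curl is a source.

source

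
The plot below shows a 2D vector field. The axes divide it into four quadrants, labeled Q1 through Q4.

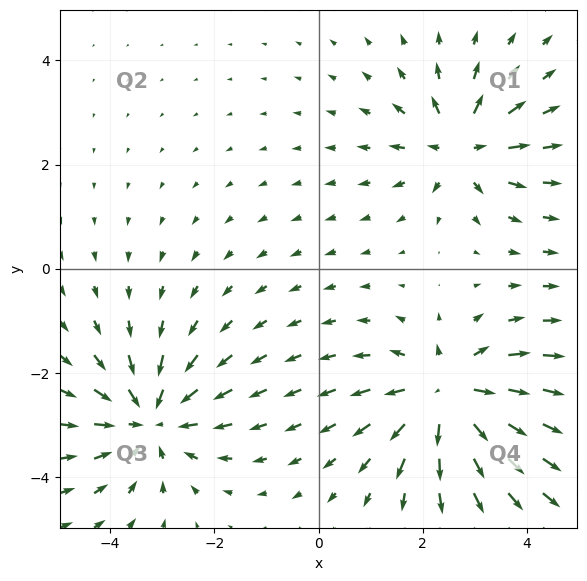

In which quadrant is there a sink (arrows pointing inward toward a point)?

The sink sits at approximately (-3.2, -2.9), which lies in quadrant Q3. The divergence there is about -4, negative as expected for a sink.

Q3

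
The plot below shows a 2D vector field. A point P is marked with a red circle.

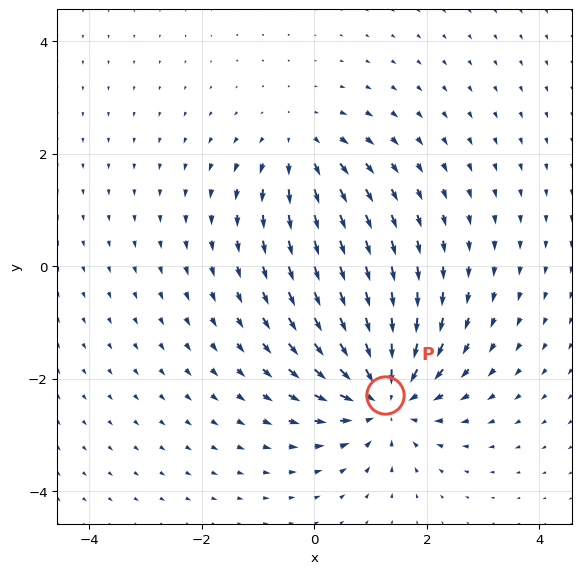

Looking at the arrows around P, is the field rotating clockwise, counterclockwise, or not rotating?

not rotating

Near P at (1.3, -2.3) the arrows show no circulation. The curl there is ≈0.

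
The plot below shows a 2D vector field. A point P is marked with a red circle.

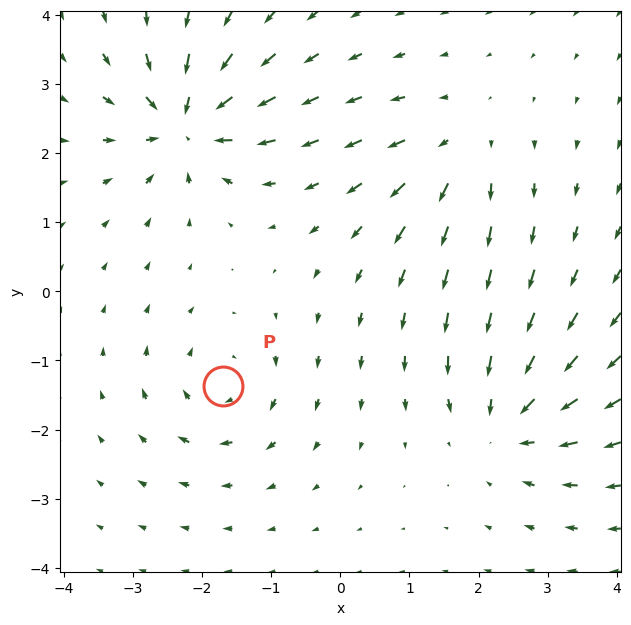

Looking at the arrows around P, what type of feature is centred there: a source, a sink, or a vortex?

vortex

At P (-1.7, -1.4) the arrows circulate clockwise. Divergence ≈0, curl about -4 — near-zero divergence with nonzero curl is a vortex.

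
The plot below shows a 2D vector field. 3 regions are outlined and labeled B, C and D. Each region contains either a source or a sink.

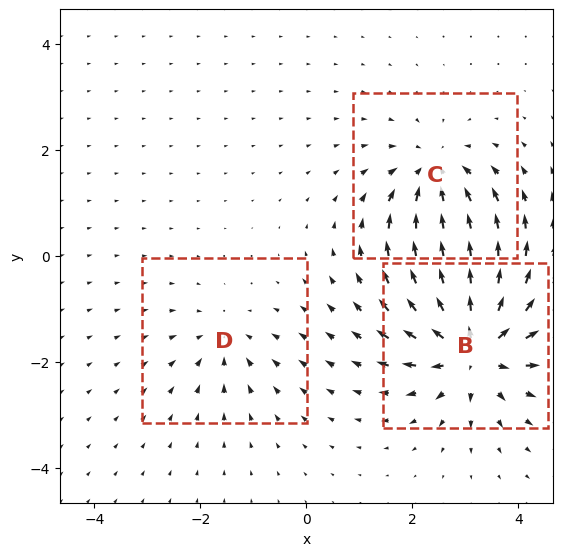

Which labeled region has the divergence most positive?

Divergence at each region's feature centre — B: about +6, C: about -4, D: about -2. Region B is most positive.

B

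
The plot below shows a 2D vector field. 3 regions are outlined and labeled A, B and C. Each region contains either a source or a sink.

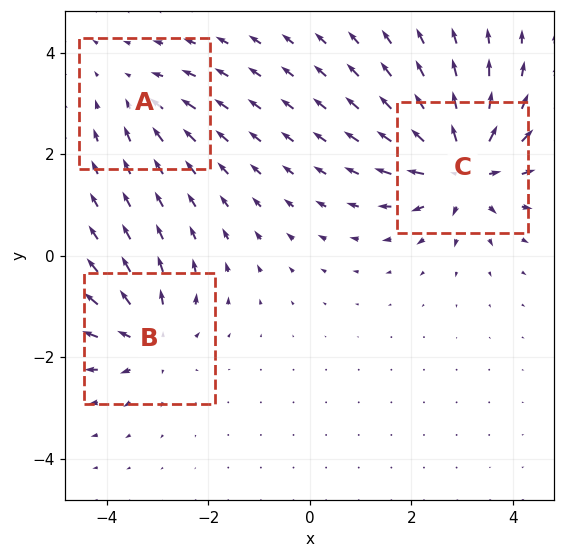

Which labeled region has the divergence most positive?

C

Divergence at each region's feature centre — A: about -2, B: about +4, C: about +6. Region C is most positive.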